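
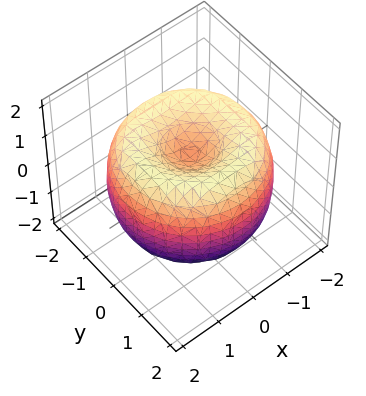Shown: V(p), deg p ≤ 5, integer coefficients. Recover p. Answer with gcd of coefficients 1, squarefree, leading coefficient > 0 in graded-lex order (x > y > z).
(a) Degree: a generic line meets the surface in up to 4 points, so deg p = 4.
(b) Symmetries: every cross-section ⟂ z is a circle, so x, y appear only via x² + y².
(c) Checking where it meets the axes: a circular section at z = 1 has radius between 0 and 1.
(d) These observations pin down the coefficients.

x^4 + 2*x^2*y^2 + y^4 - 3*x^2 - 3*y^2 + 2*z^2 - 1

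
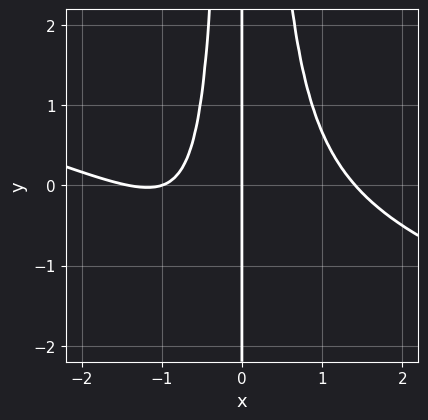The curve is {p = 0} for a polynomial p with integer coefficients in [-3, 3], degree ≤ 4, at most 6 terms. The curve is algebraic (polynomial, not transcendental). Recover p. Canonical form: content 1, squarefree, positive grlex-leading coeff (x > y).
1. Degree: a generic line meets the curve in up to 4 points, so deg p = 4.
2. Checking where it meets the axes: the x-axis gridline crossings are at x ∈ {-1, 0}; every point of the y-axis in the box is on the curve.
3. Matching integer coefficients to the picture gives p.

x^4 + 3*x^3*y + x^3 - 2*x^2 - 2*x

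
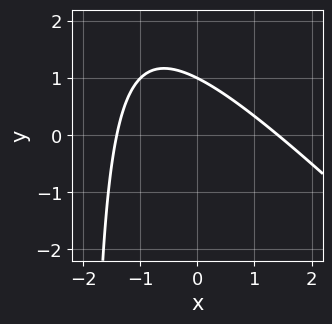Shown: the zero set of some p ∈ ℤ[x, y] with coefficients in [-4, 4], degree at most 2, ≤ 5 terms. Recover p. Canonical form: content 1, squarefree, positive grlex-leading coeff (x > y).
First, degree: no degree-1 curve has this shape, so deg p = 2.
Next, observable constraints: it meets the y-axis at y = 1 (among the integer gridlines).
Finally, solving for integer coefficients yields p as stated.

x^2 + x*y + 2*y - 2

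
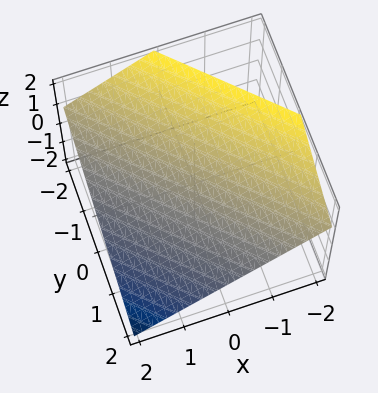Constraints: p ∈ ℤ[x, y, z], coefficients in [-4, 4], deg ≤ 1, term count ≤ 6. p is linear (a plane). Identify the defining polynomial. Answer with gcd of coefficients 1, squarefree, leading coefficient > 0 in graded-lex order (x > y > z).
2*x + 2*y + 3*z - 2

1. Degree: the surface is flat (a plane), so deg p = 1.
2. From the visible intercepts: it crosses the x-axis at the gridline x = 1; one y-axis crossing is at y = 1.
3. The integer polynomial consistent with all of this is the stated p.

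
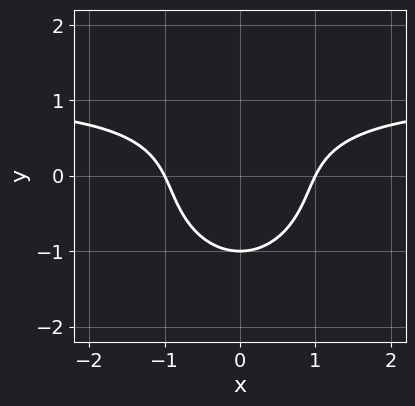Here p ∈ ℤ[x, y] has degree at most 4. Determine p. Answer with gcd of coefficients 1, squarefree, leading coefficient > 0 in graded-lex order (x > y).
x^2*y + y^3 - x^2 + 1

1. Degree: a generic line meets the curve in up to 3 points, so deg p = 3.
2. Symmetries: mirror symmetry x ↦ −x ⇒ only even powers of x.
3. From the visible intercepts: the x-axis gridline crossings are at x ∈ {-1, 1}; it crosses the y-axis at the gridline y = -1.
4. Fitting integer coefficients to these (and the overall shape) gives p.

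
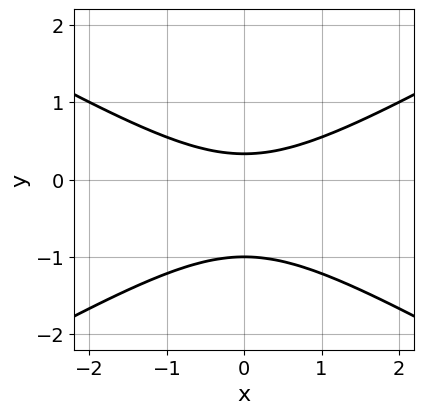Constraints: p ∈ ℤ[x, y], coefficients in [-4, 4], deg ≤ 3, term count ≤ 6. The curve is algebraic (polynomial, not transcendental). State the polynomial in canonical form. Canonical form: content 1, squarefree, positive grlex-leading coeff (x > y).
x^2 - 3*y^2 - 2*y + 1

(a) deg p = 2. The shape is more complex than any degree-1 curve.
(b) Symmetries: it's symmetric under x → −x, forcing even powers of x.
(c) Reading off the gridlines: it misses every integer gridline on the x-axis; it crosses the y-axis at the gridline y = -1.
(d) The integer polynomial consistent with all of this is the stated p.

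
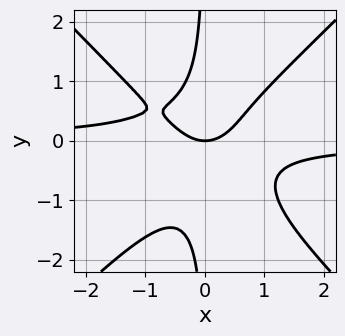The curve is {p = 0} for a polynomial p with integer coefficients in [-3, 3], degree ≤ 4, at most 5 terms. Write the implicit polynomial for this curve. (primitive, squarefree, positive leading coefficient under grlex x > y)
1. Degree: no degree-3 curve has this shape, so deg p = 4.
2. Observable constraints: it crosses the y-axis at the gridline y = 0; it crosses the x-axis at the gridline x = 0.
3. Putting this together gives p.

2*x^3*y - 2*x*y^3 - x*y^2 + x^2 - y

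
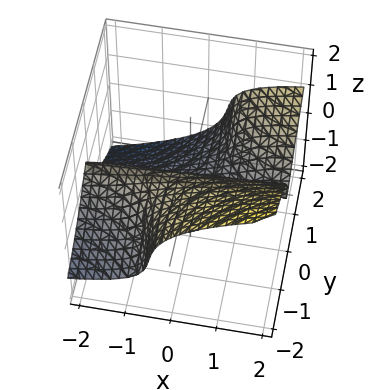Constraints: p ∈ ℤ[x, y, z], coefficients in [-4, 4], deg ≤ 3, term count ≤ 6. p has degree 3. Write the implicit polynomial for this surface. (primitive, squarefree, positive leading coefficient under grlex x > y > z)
x*y^2 - x*y*z - 2*z^3 - y

1. Degree: no degree-2 surface has this shape, so deg p = 3.
2. From the axis intercepts and sections: it crosses the y-axis at the gridline y = 0; it meets the z-axis at z = 0 (among the integer gridlines).
3. Together with the visible shape, these determine p as stated. Check: (-2, 0, 0) on the x-axis lies on the surface, and p(-2, 0, 0) = 0. ✓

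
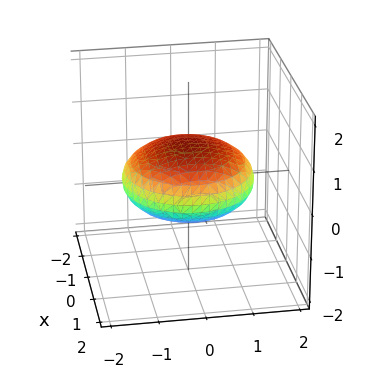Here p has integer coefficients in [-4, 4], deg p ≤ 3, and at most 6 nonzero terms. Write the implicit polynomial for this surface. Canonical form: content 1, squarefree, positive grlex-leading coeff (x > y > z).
x^2 + y^2 + 3*z^2 - 2

First, the degree is 2 — a closed, bounded, convex surface; a quadric.
Then, symmetries: mirror symmetry z ↦ −z ⇒ only even powers of z; the surface is invariant under rotation about z: p = q(x² + y², z).
Then, observable constraints: a circular section at z = 0 has radius between 1 and 2.
Finally, solving for integer coefficients yields p as stated.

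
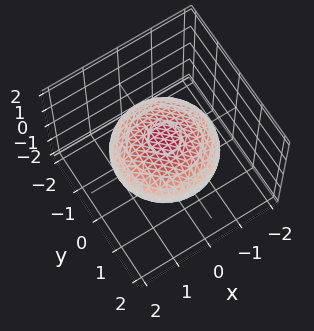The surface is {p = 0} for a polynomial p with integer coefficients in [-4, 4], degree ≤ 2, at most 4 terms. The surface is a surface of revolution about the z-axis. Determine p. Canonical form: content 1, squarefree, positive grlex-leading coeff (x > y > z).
deg p = 2.
By symmetry, the z-axis is an axis of rotation, so x and y enter only as x² + y².
Checking where it meets the axes: a circular section at z = 0 has radius between 1 and 2.
Assembling these constraints gives the stated polynomial.

x^2 + y^2 + 3*z^2 - 2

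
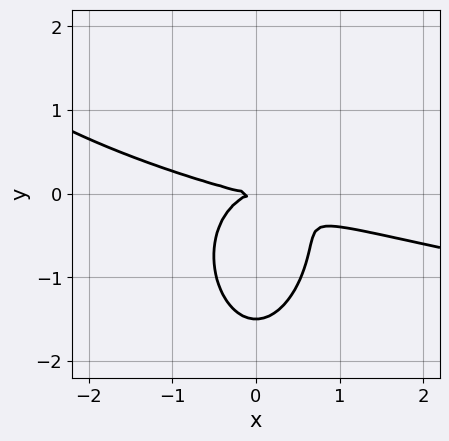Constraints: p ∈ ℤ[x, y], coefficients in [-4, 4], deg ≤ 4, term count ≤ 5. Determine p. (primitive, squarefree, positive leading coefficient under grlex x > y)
First, the degree is 4 — a generic line meets the curve in up to 4 points.
Next, reading off the gridlines: one y-axis crossing is at y = 0; it crosses the x-axis at the gridline x = 0.
Finally, solving for integer coefficients yields p as stated.

x^2*y^2 - x^3 - 3*x^2*y - 2*y^3 - 3*y^2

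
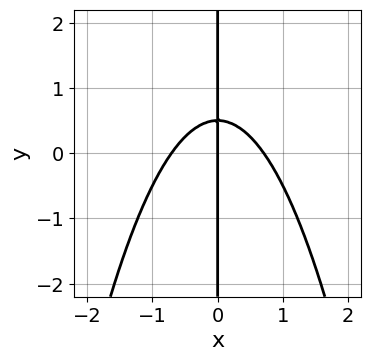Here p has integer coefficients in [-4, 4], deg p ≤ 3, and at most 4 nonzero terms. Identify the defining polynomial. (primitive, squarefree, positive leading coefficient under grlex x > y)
2*x^3 + 2*x*y - x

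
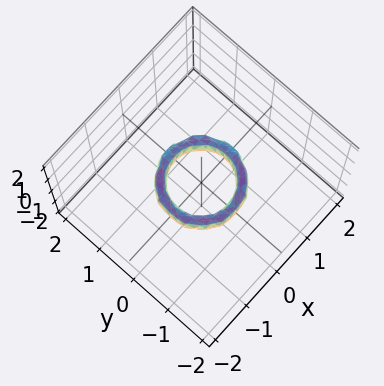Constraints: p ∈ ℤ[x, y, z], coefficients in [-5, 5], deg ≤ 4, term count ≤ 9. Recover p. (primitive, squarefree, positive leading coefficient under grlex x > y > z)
2*x^4 + 4*x^2*y^2 + 2*y^4 - 3*x^2 - 3*y^2 + z^2 + 1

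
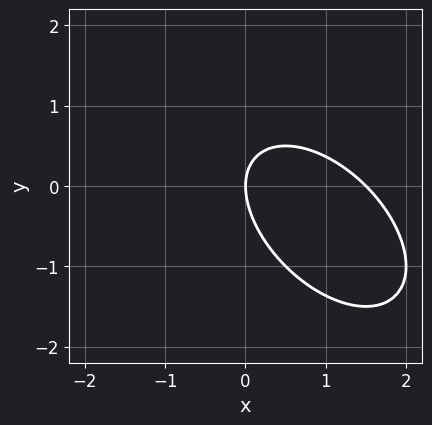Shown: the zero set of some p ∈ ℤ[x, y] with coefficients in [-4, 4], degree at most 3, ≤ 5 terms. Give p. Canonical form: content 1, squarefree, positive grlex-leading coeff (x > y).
2*x^2 + 2*x*y + 2*y^2 - 3*x

1. deg p = 2. No degree-1 curve has this shape.
2. Checking where it meets the axes: one y-axis crossing is at y = 0; it meets the x-axis at x = 0 (among the integer gridlines).
3. Together with the visible shape, these determine p as stated.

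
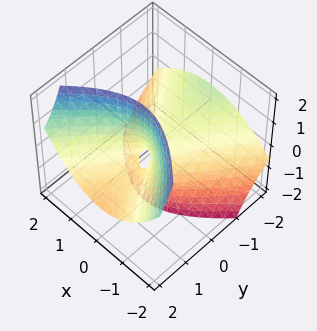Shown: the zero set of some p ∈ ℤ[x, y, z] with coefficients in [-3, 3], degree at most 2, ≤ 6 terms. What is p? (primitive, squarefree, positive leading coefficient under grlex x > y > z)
(a) The degree is 2 — the shape is more complex than any degree-1 surface.
(b) From the axis intercepts and sections: it meets the z-axis at z = 0 (among the integer gridlines); it meets the x-axis at x = 0 (among the integer gridlines); one y-axis crossing is at y = 0.
(c) Assembling these constraints gives the stated polynomial.

2*x^2 - y^2 - 3*y*z + z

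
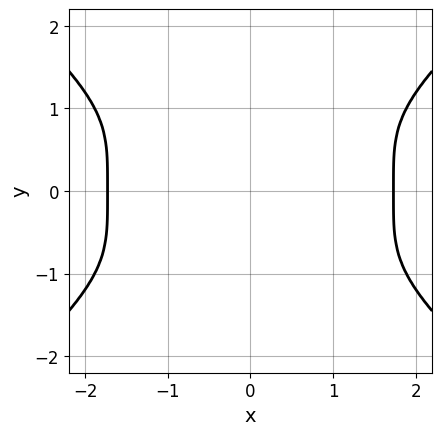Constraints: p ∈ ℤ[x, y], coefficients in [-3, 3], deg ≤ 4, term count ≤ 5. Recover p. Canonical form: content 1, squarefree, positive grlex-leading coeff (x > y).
x^4 - 2*y^4 - 3*x^2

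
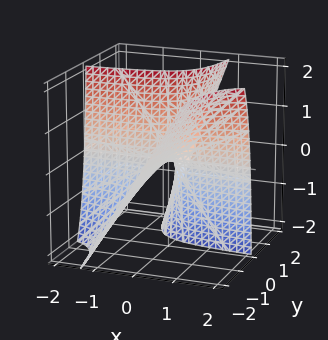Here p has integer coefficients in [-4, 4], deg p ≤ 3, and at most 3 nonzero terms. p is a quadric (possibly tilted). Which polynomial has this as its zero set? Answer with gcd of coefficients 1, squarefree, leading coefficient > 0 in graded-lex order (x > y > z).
4*x*y - 2*y*z + z

First, deg p = 2. A generic line meets the surface in up to 2 points.
Next, from the visible intercepts: the visible x-axis segment lies entirely on the surface; the visible y-axis segment lies entirely on the surface; it crosses the z-axis at the gridline z = 0.
Finally, these observations pin down the coefficients.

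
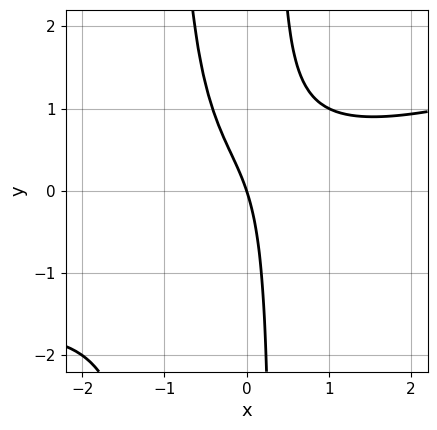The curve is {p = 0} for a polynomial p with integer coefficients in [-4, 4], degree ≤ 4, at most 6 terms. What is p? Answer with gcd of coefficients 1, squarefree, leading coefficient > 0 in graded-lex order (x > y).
(a) deg p = 3.
(b) Checking where it meets the axes: one x-axis crossing is at x = 0; one y-axis crossing is at y = 0.
(c) These observations pin down the coefficients.

x^3 - 3*x^2*y - 2*x*y + 3*x + y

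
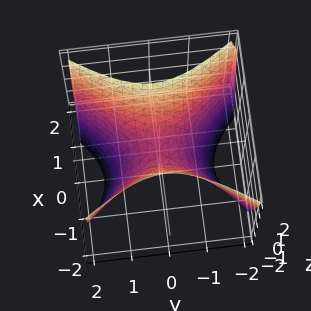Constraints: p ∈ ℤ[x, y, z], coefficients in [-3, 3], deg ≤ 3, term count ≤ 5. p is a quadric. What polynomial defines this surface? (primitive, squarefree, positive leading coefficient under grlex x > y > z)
3*x^2 - 2*y^2 - 2*z

(a) The degree is 2 — a saddle surface; a quadric.
(b) Symmetries: the x ↦ −x reflection is a symmetry, so x appears only in even powers; it's symmetric under y → −y, forcing even powers of y.
(c) Checking where it meets the axes: one z-axis crossing is at z = 0; one y-axis crossing is at y = 0.
(d) Together with the visible shape, these determine p as stated.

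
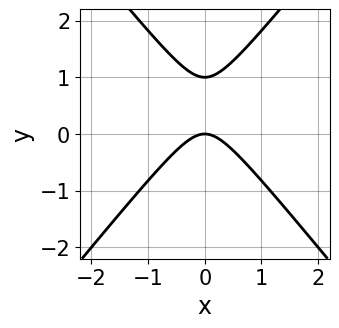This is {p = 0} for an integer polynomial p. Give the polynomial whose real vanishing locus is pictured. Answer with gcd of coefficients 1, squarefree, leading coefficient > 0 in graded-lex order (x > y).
The degree is 2 — the shape is more complex than any degree-1 curve.
Symmetries: the x ↦ −x reflection is a symmetry, so x appears only in even powers.
From the axis intercepts and sections: it meets the x-axis at x = 0 (among the integer gridlines); the y-axis gridline crossings are at y ∈ {0, 1}.
Solving for integer coefficients yields p as stated.

3*x^2 - 2*y^2 + 2*y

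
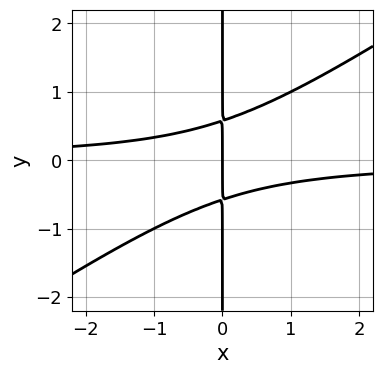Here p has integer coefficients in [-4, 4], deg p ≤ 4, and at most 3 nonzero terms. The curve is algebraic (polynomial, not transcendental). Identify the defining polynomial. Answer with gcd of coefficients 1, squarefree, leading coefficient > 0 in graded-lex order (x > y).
First, the degree is 3 — a generic line meets the curve in up to 3 points.
Then, observable constraints: the visible y-axis segment lies entirely on the curve; one x-axis crossing is at x = 0.
Finally, fitting integer coefficients to these (and the overall shape) gives p.

2*x^2*y - 3*x*y^2 + x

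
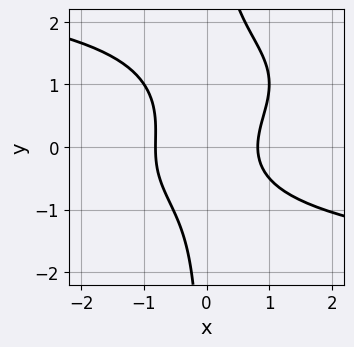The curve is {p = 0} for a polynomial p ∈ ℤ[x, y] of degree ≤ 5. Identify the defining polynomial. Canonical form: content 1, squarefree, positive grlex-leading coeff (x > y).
First, deg p = 4. A generic line meets the curve in up to 4 points.
Next, observable constraints: no y-intercept at any integer in the box.
Finally, together with the visible shape, these determine p as stated.

2*x*y^3 - 2*x*y^2 + 3*x^2 - y^2 - 2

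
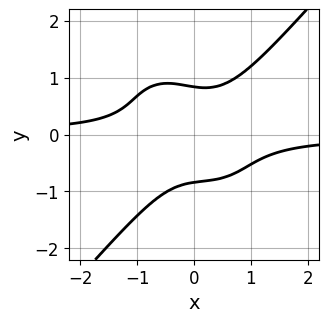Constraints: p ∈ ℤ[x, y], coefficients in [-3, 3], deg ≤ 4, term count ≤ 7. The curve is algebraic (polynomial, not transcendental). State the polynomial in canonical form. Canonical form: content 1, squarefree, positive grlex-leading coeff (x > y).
1. The degree is 4 — no degree-3 curve has this shape.
2. Reading off the gridlines: it misses every integer gridline on the x-axis.
3. Fitting integer coefficients to these (and the overall shape) gives p.

3*x^3*y - 2*y^4 - x*y^2 + x^2 + 1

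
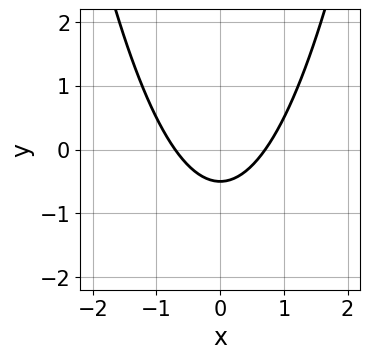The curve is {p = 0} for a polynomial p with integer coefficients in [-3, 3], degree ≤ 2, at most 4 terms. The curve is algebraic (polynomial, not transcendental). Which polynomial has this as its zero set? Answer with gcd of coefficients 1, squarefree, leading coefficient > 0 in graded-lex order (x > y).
2*x^2 - 2*y - 1

deg p = 2. No degree-1 curve has this shape.
Symmetries: the x ↦ −x reflection is a symmetry, so x appears only in even powers.
The integer polynomial consistent with all of this is the stated p.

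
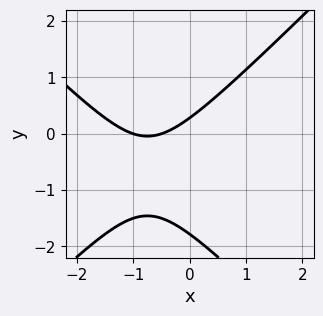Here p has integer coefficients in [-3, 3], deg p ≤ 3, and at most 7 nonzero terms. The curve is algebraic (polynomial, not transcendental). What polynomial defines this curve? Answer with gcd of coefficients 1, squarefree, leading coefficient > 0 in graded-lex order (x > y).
2*x^2 - 2*y^2 + 3*x - 3*y + 1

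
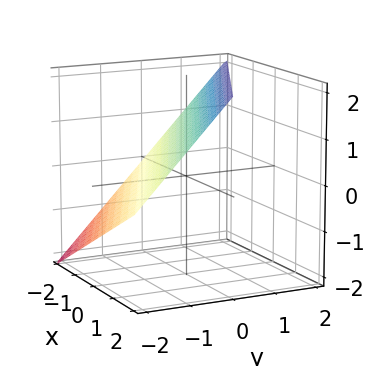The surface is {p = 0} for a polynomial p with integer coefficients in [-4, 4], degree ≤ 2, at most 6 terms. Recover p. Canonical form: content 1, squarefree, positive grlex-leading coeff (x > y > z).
The degree is 1 — the surface is flat (a plane).
Observable constraints: it crosses the z-axis at the gridline z = 1; it crosses the x-axis at the gridline x = -2.
Putting this together gives p. Check: (0, -1, 0) on the y-axis lies on the surface, and p(0, -1, 0) = 0. ✓

x + 2*y - 2*z + 2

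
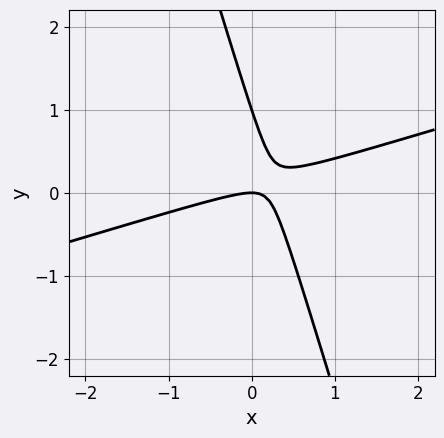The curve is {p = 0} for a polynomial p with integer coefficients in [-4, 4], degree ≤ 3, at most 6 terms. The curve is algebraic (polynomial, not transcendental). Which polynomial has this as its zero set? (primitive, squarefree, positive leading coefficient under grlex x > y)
Degree: a generic line meets the curve in up to 2 points, so deg p = 2.
Observable constraints: among the integer gridlines, it crosses the y-axis at y ∈ {0, 1}; it crosses the x-axis at the gridline x = 0.
These observations pin down the coefficients.

x^2 - 3*x*y - y^2 + y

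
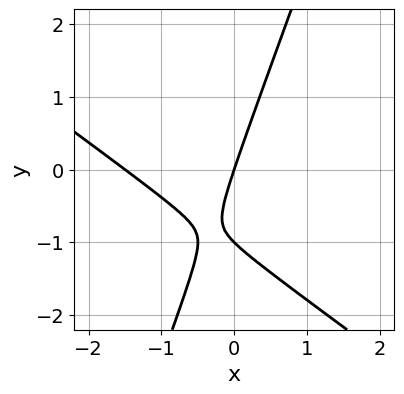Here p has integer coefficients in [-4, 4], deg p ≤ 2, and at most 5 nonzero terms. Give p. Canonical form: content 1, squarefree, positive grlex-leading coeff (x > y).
2*x^2 + 2*x*y - y^2 + 3*x - y

(a) The degree is 2 — no degree-1 curve has this shape.
(b) From the visible intercepts: one x-axis crossing is at x = 0; among the integer gridlines, it crosses the y-axis at y ∈ {-1, 0}.
(c) The integer polynomial consistent with all of this is the stated p.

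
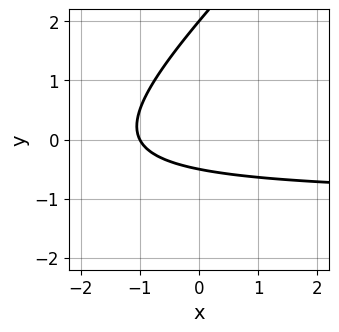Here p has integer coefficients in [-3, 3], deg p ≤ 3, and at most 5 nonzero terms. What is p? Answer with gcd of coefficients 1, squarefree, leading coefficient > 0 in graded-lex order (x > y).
2*x*y - 2*y^2 + 2*x + 3*y + 2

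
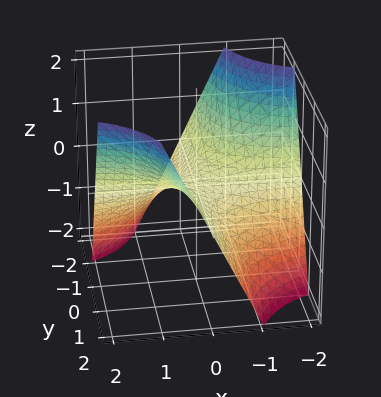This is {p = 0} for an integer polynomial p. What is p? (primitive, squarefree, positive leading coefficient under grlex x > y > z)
x*y - z

1. deg p = 2. A saddle surface; a quadric.
2. From the visible intercepts: the visible y-axis segment lies entirely on the surface; every point of the x-axis in the box is on the surface; it crosses the z-axis at the gridline z = 0.
3. Solving for integer coefficients yields p as stated.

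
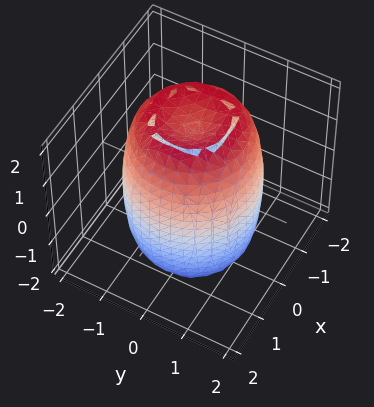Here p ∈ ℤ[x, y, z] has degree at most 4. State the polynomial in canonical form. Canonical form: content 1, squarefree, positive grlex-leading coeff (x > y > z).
1. deg p = 4. The shape is more complex than any degree-3 surface.
2. Symmetries: the surface is invariant under rotation about z: p = q(x² + y², z).
3. Observable constraints: a circular section at z = 2 has radius between 0 and 1.
4. Solving for integer coefficients yields p as stated.

2*x^4 + 4*x^2*y^2 + 2*y^4 - 3*x^2 - 3*y^2 + z^2 - 3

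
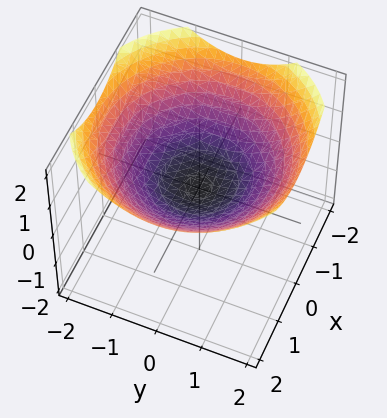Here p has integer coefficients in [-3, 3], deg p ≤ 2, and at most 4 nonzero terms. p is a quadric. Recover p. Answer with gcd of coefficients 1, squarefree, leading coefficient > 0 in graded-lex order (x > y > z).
First, degree: a paraboloid; a quadric, so deg p = 2.
Then, symmetries: rotational symmetry about the z-axis ⇒ p depends on x, y only through x² + y².
Next, from the axis intercepts and sections: one y-axis crossing is at y = 0; it meets the x-axis at x = 0 (among the integer gridlines); it crosses the z-axis at the gridline z = 0; a circular section at z = 1 has radius between 1 and 2.
Finally, fitting integer coefficients to these (and the overall shape) gives p.

x^2 + y^2 - 3*z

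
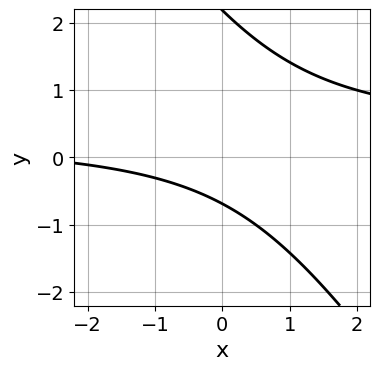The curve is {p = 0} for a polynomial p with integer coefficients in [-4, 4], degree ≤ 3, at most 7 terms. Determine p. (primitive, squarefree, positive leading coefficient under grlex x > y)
3*x*y + 2*y^2 - x - 3*y - 3

First, degree: no degree-1 curve has this shape, so deg p = 2.
Next, from the visible intercepts: it misses every integer gridline on the x-axis.
Finally, assembling these constraints gives the stated polynomial.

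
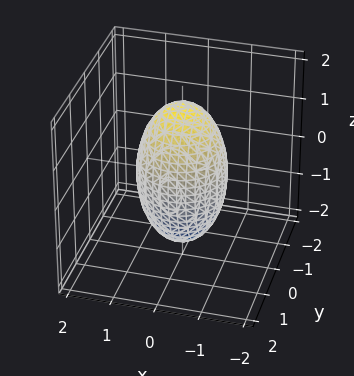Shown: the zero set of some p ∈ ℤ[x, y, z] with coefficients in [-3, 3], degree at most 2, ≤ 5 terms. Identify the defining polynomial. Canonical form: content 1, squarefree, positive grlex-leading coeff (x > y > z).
(a) Degree: bounded and convex; a quadric, so deg p = 2.
(b) Symmetries: rotational symmetry about the z-axis ⇒ p depends on x, y only through x² + y²; the z ↦ −z reflection is a symmetry, so z appears only in even powers.
(c) Reading off the gridlines: the x-axis gridline crossings are at x ∈ {-1, 1}; a circular section at z = 1 has radius between 0 and 1.
(d) These observations pin down the coefficients. Check: (0, 1, 0) on the y-axis lies on the surface, and p(0, 1, 0) = 0. ✓

3*x^2 + 3*y^2 + z^2 - 3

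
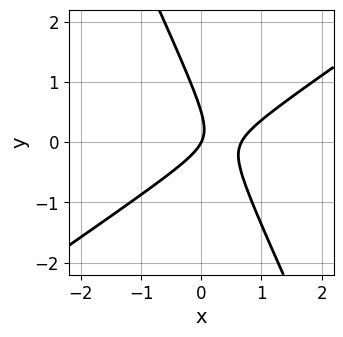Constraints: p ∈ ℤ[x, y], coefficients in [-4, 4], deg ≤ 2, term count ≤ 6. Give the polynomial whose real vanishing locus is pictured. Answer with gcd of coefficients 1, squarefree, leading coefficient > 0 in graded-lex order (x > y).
The degree is 2 — the shape is more complex than any degree-1 curve.
Against the integer gridlines: it crosses the y-axis at the gridline y = 0; it crosses the x-axis at the gridline x = 0.
Together with the visible shape, these determine p as stated.

3*x^2 - 3*x*y - 2*y^2 - 2*x + y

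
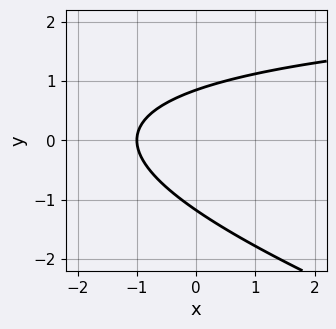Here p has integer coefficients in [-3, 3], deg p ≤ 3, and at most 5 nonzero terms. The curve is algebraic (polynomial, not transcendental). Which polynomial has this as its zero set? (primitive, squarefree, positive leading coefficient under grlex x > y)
x*y + 3*y^2 - 3*x + y - 3

deg p = 2.
From the visible intercepts: it crosses the x-axis at the gridline x = -1.
Matching integer coefficients to the picture gives p.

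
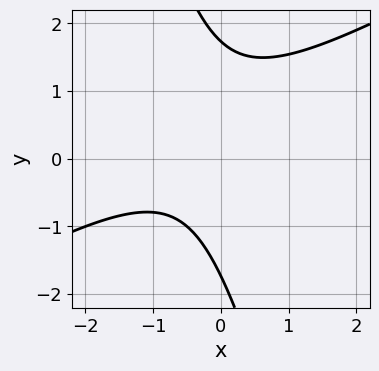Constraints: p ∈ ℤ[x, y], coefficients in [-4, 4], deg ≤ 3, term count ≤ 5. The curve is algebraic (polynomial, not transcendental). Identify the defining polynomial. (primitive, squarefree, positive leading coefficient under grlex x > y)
2*x^2 - 3*x*y - y^2 + 2*x + 3

Degree: the shape is more complex than any degree-1 curve, so deg p = 2.
Reading off the gridlines: it misses every integer gridline on the x-axis.
These observations pin down the coefficients.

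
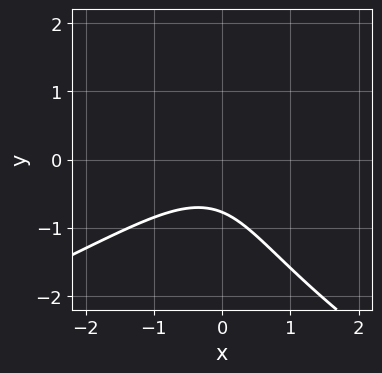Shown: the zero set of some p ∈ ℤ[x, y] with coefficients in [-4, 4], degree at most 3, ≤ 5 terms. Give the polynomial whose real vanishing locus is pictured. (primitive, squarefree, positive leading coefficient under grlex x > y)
1. The degree is 3 — the shape is more complex than any degree-2 curve.
2. From the axis intercepts and sections: no x-intercept at any integer in the box.
3. These observations pin down the coefficients.

y^3 + 2*x^2 - 2*x*y + 2*y + 2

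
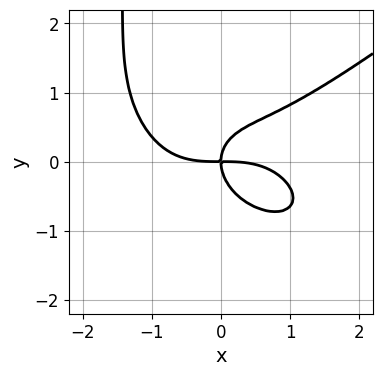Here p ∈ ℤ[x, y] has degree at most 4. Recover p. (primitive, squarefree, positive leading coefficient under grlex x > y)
x^4 - 2*x*y^3 - x*y^2 - 3*y^3 + 3*x*y

1. deg p = 4. A generic line meets the curve in up to 4 points.
2. From the visible intercepts: one x-axis crossing is at x = 0; it meets the y-axis at y = 0 (among the integer gridlines).
3. Putting this together gives p.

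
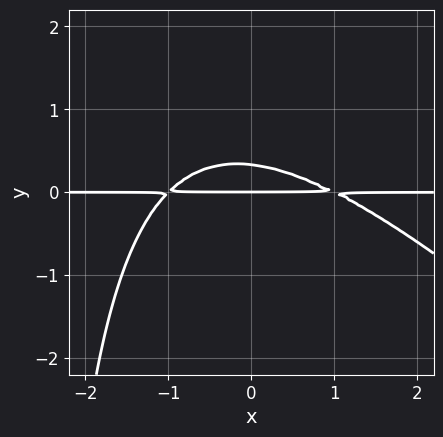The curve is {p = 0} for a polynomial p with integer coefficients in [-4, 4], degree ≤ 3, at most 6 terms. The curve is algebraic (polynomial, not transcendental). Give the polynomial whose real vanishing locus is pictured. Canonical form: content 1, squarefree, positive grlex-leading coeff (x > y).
(a) The degree is 3 — a generic line meets the curve in up to 3 points.
(b) Reading off the gridlines: the visible x-axis segment lies entirely on the curve; it meets the y-axis at y = 0 (among the integer gridlines).
(c) The integer polynomial consistent with all of this is the stated p.

x^2*y + x*y^2 + 3*y^2 - y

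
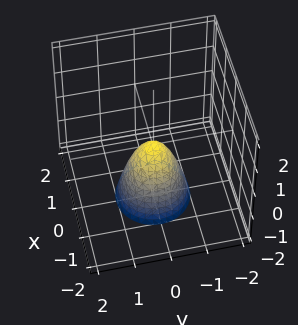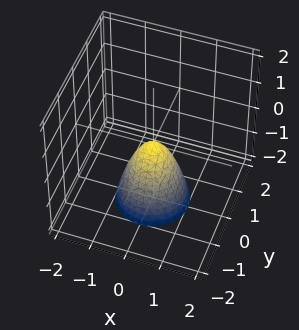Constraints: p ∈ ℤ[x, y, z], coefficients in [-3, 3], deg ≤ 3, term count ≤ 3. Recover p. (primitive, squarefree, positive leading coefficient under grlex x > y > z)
First, the degree is 2 — a paraboloid; a quadric.
Then, symmetries: rotational symmetry about the z-axis ⇒ p depends on x, y only through x² + y².
Next, from the axis intercepts and sections: it crosses the z-axis at the gridline z = 0; it crosses the x-axis at the gridline x = 0; a circular section at z = -2 has radius exactly 1; it crosses the y-axis at the gridline y = 0.
Finally, solving for integer coefficients yields p as stated.

2*x^2 + 2*y^2 + z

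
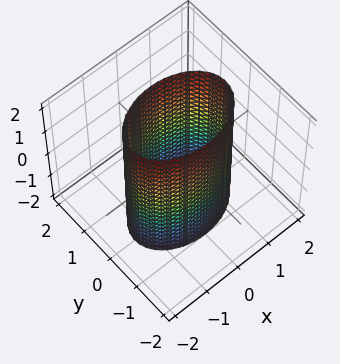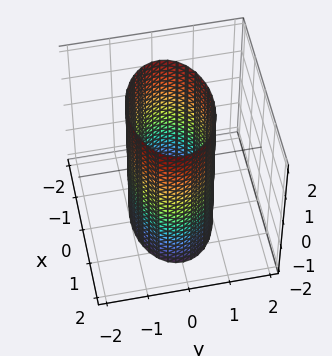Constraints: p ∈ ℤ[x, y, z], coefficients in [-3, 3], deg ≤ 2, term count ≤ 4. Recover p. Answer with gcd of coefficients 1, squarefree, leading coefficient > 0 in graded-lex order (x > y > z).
x^2 + 2*y^2 - 2

1. deg p = 2. Constant cross-section along one axis; a quadric.
2. Symmetries: mirror symmetry z ↦ −z ⇒ only even powers of z; the x ↦ −x reflection is a symmetry, so x appears only in even powers; mirror symmetry y ↦ −y ⇒ only even powers of y.
3. From the axis intercepts and sections: it misses every integer gridline on the z-axis; the y-axis gridline crossings are at y ∈ {-1, 1}.
4. The integer polynomial consistent with all of this is the stated p.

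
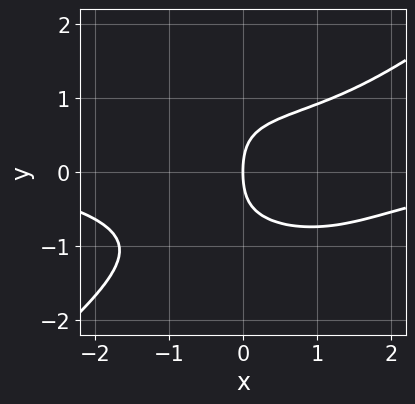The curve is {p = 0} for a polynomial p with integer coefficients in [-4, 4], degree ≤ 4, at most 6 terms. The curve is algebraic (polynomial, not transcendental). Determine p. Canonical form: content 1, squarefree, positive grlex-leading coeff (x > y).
x^3*y - 2*y^4 - 2*x*y^2 - y^2 + 3*x

First, the degree is 4 — the shape is more complex than any degree-3 curve.
Then, from the axis intercepts and sections: it meets the y-axis at y = 0 (among the integer gridlines); one x-axis crossing is at x = 0.
Finally, fitting integer coefficients to these (and the overall shape) gives p.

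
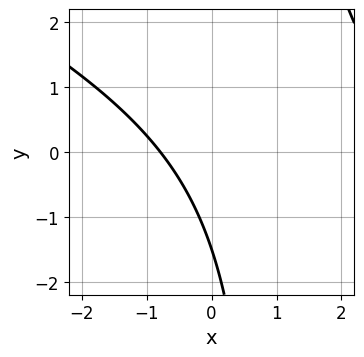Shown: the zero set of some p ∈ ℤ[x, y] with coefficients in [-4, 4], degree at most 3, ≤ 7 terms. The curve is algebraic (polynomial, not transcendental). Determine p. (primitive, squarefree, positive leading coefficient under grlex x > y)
x^2 + 2*x*y - 3*x - 2*y - 3

(a) deg p = 2.
(b) Matching integer coefficients to the picture gives p.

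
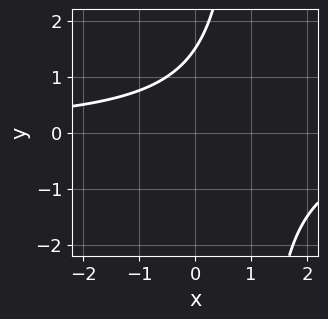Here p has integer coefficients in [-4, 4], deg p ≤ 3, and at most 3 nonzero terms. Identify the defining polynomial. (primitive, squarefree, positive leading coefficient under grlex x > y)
Degree: no degree-1 curve has this shape, so deg p = 2.
Against the integer gridlines: it misses every integer gridline on the x-axis.
Assembling these constraints gives the stated polynomial.

2*x*y - 2*y + 3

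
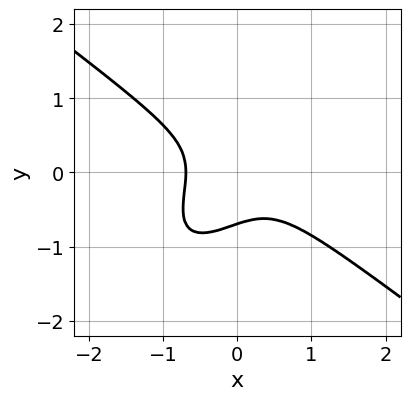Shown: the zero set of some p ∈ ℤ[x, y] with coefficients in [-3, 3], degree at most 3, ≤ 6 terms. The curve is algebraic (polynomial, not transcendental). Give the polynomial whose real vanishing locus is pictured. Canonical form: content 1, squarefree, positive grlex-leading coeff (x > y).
1. Degree: no degree-2 curve has this shape, so deg p = 3.
2. The integer polynomial consistent with all of this is the stated p.

3*x^3 - 3*x*y^2 + 3*y^3 + 1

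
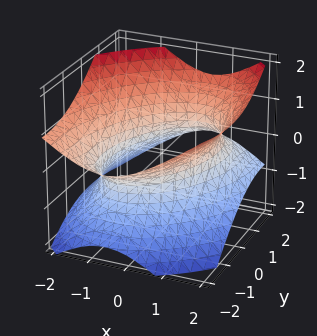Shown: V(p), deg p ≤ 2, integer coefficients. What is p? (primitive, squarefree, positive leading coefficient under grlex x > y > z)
2*x^2 - x*y + y^2 + 2*y*z - 3*z^2 - 3

First, deg p = 2.
Then, reading off the gridlines: the surface avoids every integer z-axis point in the box.
Finally, solving for integer coefficients yields p as stated.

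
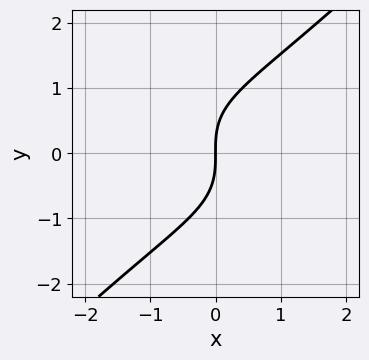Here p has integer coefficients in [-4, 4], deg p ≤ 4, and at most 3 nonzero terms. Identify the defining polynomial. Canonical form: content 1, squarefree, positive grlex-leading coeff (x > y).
x^2*y - y^3 + 2*x

1. Degree: no degree-2 curve has this shape, so deg p = 3.
2. From the visible intercepts: it crosses the x-axis at the gridline x = 0; it crosses the y-axis at the gridline y = 0.
3. These observations pin down the coefficients.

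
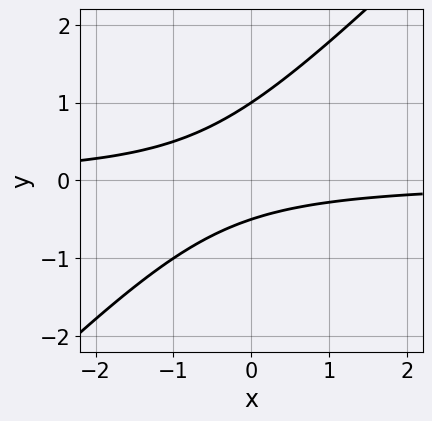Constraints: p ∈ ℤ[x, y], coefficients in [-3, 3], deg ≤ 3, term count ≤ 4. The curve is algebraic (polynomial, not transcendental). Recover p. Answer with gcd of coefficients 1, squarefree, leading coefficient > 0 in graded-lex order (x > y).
2*x*y - 2*y^2 + y + 1

deg p = 2. The shape is more complex than any degree-1 curve.
From the axis intercepts and sections: one y-axis crossing is at y = 1; it misses every integer gridline on the x-axis.
These observations pin down the coefficients.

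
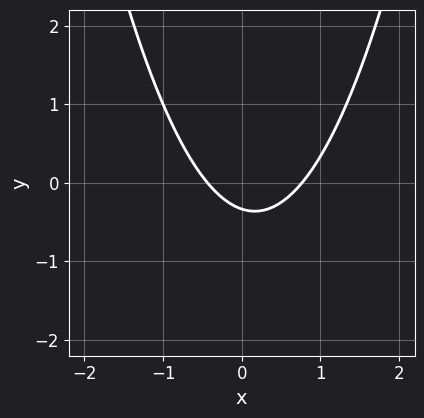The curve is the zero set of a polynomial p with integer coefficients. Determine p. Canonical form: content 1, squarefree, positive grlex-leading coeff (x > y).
deg p = 2. A generic line meets the curve in up to 2 points.
Solving for integer coefficients yields p as stated.

3*x^2 - x - 3*y - 1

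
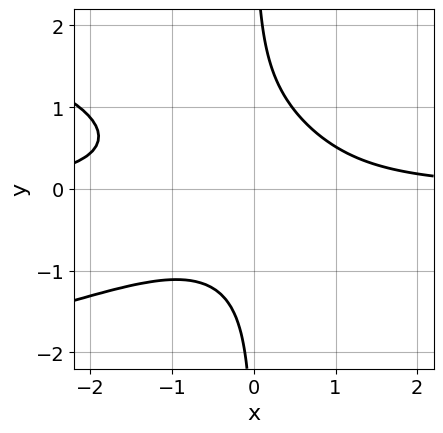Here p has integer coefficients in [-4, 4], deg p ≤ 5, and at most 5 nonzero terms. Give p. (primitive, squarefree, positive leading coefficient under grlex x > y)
3*x*y^3 + 3*x^2*y + 2*x*y - 3

Degree: the shape is more complex than any degree-3 curve, so deg p = 4.
Observable constraints: the curve avoids every integer x-axis point in the box; no y-intercept at any integer in the box.
These observations pin down the coefficients.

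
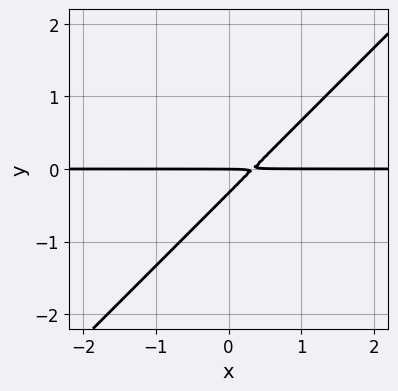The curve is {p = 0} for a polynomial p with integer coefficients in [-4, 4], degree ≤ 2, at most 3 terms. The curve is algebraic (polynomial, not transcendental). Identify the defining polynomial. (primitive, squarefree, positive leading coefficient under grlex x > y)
3*x*y - 3*y^2 - y

First, deg p = 2. The shape is more complex than any degree-1 curve.
Then, from the axis intercepts and sections: it crosses the y-axis at the gridline y = 0; every point of the x-axis in the box is on the curve.
Finally, together with the visible shape, these determine p as stated.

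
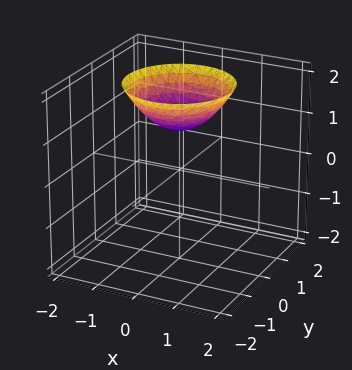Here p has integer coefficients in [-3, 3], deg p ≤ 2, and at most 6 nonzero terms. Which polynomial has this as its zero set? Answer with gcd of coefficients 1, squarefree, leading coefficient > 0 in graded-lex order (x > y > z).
2*x^2 + 2*y^2 - 3*z + 3

First, deg p = 2.
Then, symmetries: the surface is invariant under rotation about z: p = q(x² + y², z).
Next, from the axis intercepts and sections: no y-intercept at any integer in the box; it crosses the z-axis at the gridline z = 1; a circular section at z = 2 has radius between 1 and 2.
Finally, matching integer coefficients to the picture gives p.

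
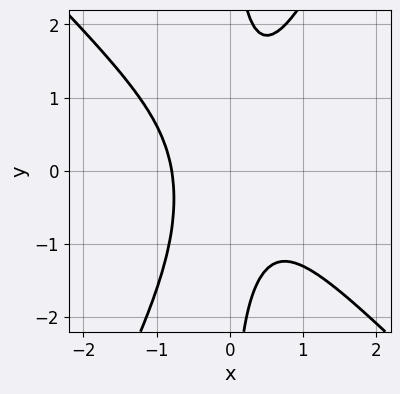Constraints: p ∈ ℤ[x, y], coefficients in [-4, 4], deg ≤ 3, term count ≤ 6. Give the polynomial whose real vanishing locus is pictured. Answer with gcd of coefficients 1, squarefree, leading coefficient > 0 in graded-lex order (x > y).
1. The degree is 3 — the shape is more complex than any degree-2 curve.
2. Checking where it meets the axes: no y-intercept at any integer in the box.
3. The integer polynomial consistent with all of this is the stated p.

2*x^3 + x^2*y - x*y^2 + 1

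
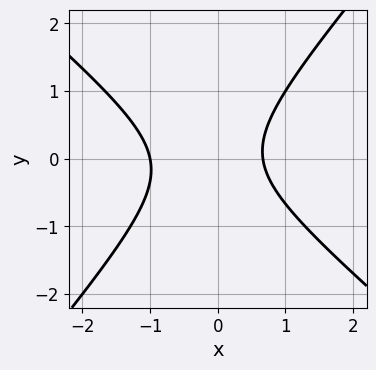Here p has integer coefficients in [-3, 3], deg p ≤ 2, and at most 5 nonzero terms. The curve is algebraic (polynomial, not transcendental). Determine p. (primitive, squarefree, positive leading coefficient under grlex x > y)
3*x^2 + x*y - 3*y^2 + x - 2

(a) Degree: a generic line meets the curve in up to 2 points, so deg p = 2.
(b) From the axis intercepts and sections: one x-axis crossing is at x = -1; no y-intercept at any integer in the box.
(c) The integer polynomial consistent with all of this is the stated p.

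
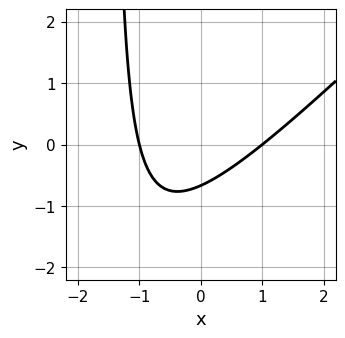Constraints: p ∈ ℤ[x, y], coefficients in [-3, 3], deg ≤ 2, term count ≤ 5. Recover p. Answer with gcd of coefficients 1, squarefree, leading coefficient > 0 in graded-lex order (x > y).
2*x^2 - 2*x*y - 3*y - 2

(a) deg p = 2. No degree-1 curve has this shape.
(b) Against the integer gridlines: among the integer gridlines, it crosses the x-axis at x ∈ {-1, 1}.
(c) Putting this together gives p.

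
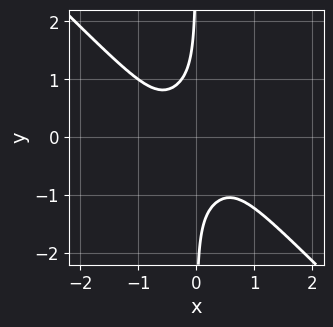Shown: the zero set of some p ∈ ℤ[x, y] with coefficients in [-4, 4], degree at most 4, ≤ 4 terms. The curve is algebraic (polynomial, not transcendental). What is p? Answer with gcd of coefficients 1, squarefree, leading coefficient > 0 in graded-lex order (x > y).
1. Degree: a generic line meets the curve in up to 4 points, so deg p = 4.
2. Observable constraints: it misses every integer gridline on the y-axis; the curve avoids every integer x-axis point in the box.
3. Together with the visible shape, these determine p as stated.

3*x^4 + 3*x*y^3 + x*y^2 + 1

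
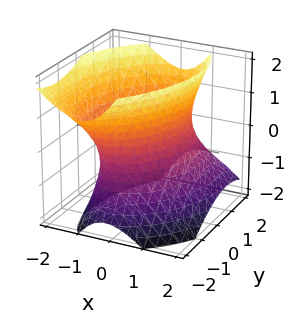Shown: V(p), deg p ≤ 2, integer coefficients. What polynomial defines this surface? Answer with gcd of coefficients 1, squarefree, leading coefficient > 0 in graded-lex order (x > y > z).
The degree is 2 — the shape is more complex than any degree-1 surface.
Reading off the gridlines: no z-intercept at any integer in the box; among the integer gridlines, it crosses the x-axis at x ∈ {-1, 1}.
Putting this together gives p.

2*x^2 - x*y + x*z + y^2 - z^2 - 2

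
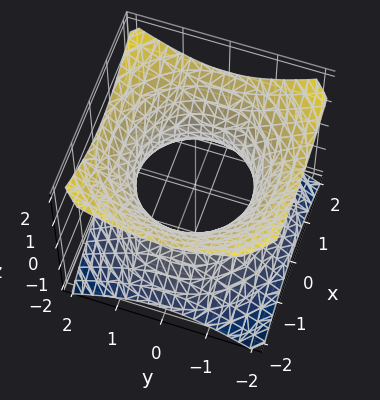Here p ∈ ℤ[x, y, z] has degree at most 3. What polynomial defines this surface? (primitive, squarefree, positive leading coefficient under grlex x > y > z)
2*x^2 + 2*y^2 - 3*z^2 - 3

1. deg p = 2.
2. By symmetry, the surface is invariant under rotation about z: p = q(x² + y², z).
3. From the visible intercepts: a circular section at z = 1 has radius between 1 and 2; the surface avoids every integer z-axis point in the box.
4. Assembling these constraints gives the stated polynomial.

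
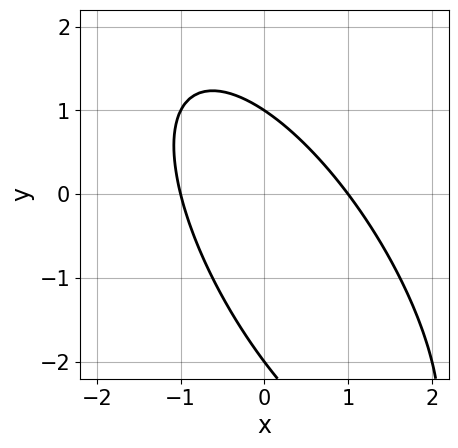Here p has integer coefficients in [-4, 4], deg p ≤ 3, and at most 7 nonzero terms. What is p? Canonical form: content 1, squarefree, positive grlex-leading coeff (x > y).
2*x^2 + 2*x*y + y^2 + y - 2

First, deg p = 2. No degree-1 curve has this shape.
Next, against the integer gridlines: the x-axis gridline crossings are at x ∈ {-1, 1}; among the integer gridlines, it crosses the y-axis at y ∈ {-2, 1}.
Finally, solving for integer coefficients yields p as stated.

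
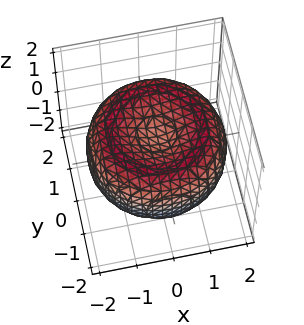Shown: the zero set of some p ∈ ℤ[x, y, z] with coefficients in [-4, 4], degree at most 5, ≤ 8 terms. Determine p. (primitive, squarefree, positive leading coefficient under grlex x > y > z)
x^4 + 2*x^2*y^2 + y^4 - 3*x^2 - 3*y^2 + 3*z^2 - 1

(a) deg p = 4.
(b) By symmetry, the z-axis is an axis of rotation, so x and y enter only as x² + y².
(c) Observable constraints: a circular section at z = 0 has radius between 1 and 2.
(d) These observations pin down the coefficients.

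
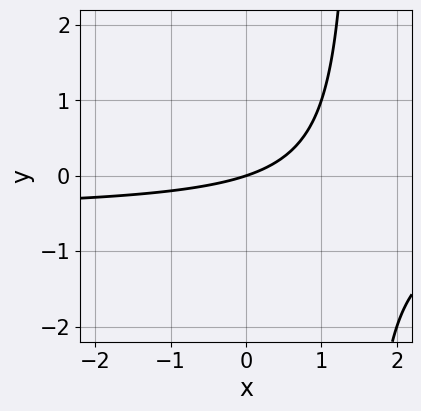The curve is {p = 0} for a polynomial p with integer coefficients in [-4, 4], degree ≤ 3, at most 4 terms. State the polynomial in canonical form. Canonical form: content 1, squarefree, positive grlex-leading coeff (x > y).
(a) The degree is 2 — a generic line meets the curve in up to 2 points.
(b) Observable constraints: one x-axis crossing is at x = 0; it crosses the y-axis at the gridline y = 0.
(c) Putting this together gives p.

2*x*y + x - 3*y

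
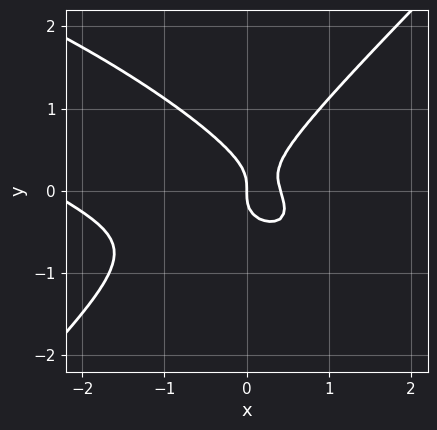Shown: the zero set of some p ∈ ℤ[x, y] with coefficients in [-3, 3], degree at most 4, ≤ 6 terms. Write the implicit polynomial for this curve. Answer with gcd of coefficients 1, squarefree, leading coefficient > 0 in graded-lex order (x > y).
1. Degree: no degree-2 curve has this shape, so deg p = 3.
2. Reading off the gridlines: it meets the y-axis at y = 0 (among the integer gridlines); it meets the x-axis at x = 0 (among the integer gridlines).
3. Assembling these constraints gives the stated polynomial.

x^3 + 2*x^2*y - 3*y^3 + 2*x^2 - x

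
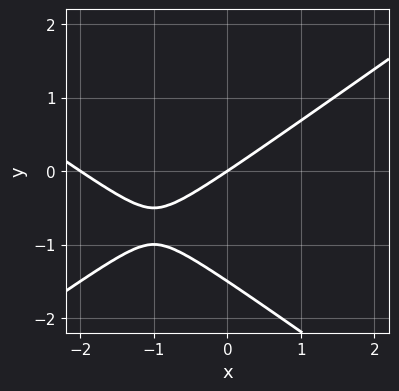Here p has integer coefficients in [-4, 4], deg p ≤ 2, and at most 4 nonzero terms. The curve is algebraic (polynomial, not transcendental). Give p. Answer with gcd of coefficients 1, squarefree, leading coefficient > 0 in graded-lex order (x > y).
x^2 - 2*y^2 + 2*x - 3*y

First, degree: no degree-1 curve has this shape, so deg p = 2.
Next, from the axis intercepts and sections: the x-axis gridline crossings are at x ∈ {-2, 0}; one y-axis crossing is at y = 0.
Finally, putting this together gives p.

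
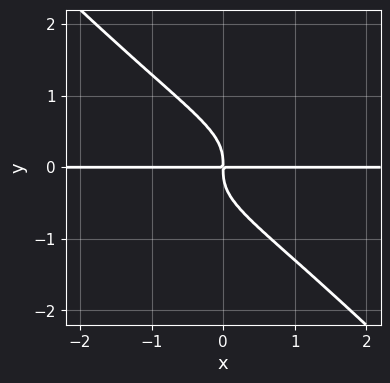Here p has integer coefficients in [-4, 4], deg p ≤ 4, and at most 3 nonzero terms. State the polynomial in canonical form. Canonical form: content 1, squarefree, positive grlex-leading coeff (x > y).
2*x*y^3 + 2*y^4 + x*y

First, deg p = 4. The shape is more complex than any degree-3 curve.
Then, from the visible intercepts: every point of the x-axis in the box is on the curve.
Finally, solving for integer coefficients yields p as stated.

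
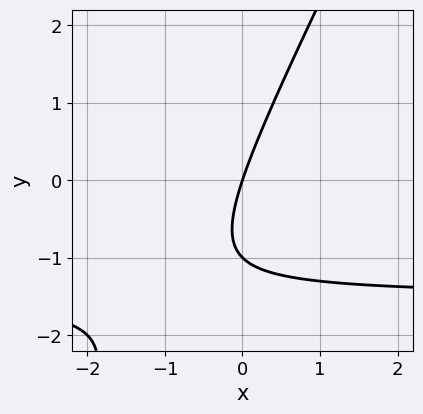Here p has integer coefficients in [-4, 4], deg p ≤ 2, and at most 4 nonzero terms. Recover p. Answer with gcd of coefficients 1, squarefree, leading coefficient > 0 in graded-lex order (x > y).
2*x*y - y^2 + 3*x - y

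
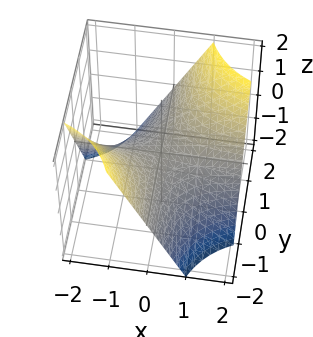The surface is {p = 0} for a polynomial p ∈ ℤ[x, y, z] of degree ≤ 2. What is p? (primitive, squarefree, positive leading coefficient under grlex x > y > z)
First, deg p = 2. A hyperbolic paraboloid; a quadric.
Then, checking where it meets the axes: the visible x-axis segment lies entirely on the surface; one z-axis crossing is at z = 0; every point of the y-axis in the box is on the surface.
Finally, these observations pin down the coefficients.

x*y - z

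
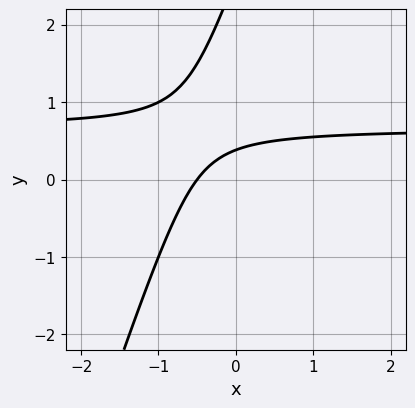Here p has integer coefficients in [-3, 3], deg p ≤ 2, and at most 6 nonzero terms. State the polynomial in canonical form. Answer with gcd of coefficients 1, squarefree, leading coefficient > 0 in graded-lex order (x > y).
(a) Degree: a generic line meets the curve in up to 2 points, so deg p = 2.
(b) Solving for integer coefficients yields p as stated.

3*x*y - y^2 - 2*x + 3*y - 1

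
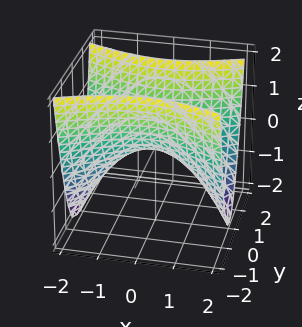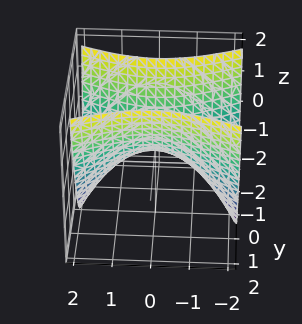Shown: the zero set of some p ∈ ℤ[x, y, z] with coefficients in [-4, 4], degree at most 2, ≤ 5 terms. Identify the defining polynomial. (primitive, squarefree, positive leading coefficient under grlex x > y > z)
First, the degree is 2 — a hyperbolic paraboloid; a quadric.
Then, symmetries: mirror symmetry x ↦ −x ⇒ only even powers of x; mirror symmetry y ↦ −y ⇒ only even powers of y.
Then, observable constraints: one y-axis crossing is at y = 0; it crosses the z-axis at the gridline z = 0.
Finally, the integer polynomial consistent with all of this is the stated p.

x^2 - 3*y^2 + 2*z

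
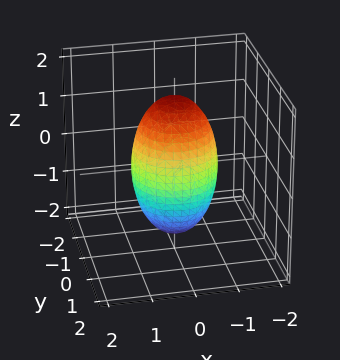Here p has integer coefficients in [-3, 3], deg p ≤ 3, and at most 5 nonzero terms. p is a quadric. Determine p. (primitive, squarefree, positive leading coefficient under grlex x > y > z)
3*x^2 + 3*y^2 + z^2 - 3

First, degree: a closed, bounded, convex surface; a quadric, so deg p = 2.
Next, symmetries: it's symmetric under z → −z, forcing even powers of z; the z-axis is an axis of rotation, so x and y enter only as x² + y².
Next, against the integer gridlines: among the integer gridlines, it crosses the x-axis at x ∈ {-1, 1}; among the integer gridlines, it crosses the y-axis at y ∈ {-1, 1}; a circular section at z = -1 has radius between 0 and 1.
Finally, matching integer coefficients to the picture gives p.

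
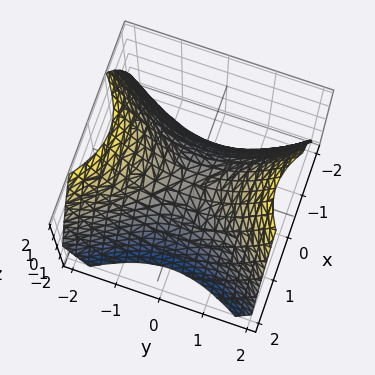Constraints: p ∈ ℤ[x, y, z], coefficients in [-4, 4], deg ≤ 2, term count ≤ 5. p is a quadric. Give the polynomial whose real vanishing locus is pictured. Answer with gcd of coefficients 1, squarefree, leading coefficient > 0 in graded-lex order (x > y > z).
1. The degree is 2 — a saddle surface; a quadric.
2. Symmetries: the y ↦ −y reflection is a symmetry, so y appears only in even powers; it's symmetric under x → −x, forcing even powers of x.
3. From the axis intercepts and sections: one y-axis crossing is at y = 0; it meets the z-axis at z = 0 (among the integer gridlines); one x-axis crossing is at x = 0.
4. Assembling these constraints gives the stated polynomial.

3*x^2 - 2*y^2 + 3*z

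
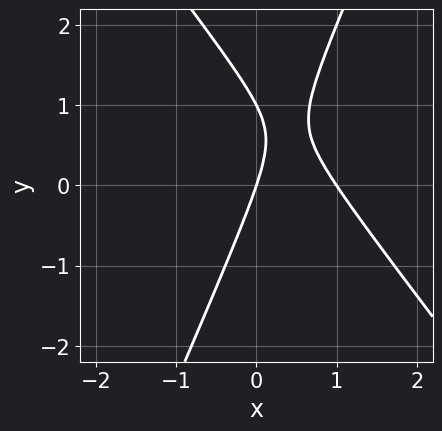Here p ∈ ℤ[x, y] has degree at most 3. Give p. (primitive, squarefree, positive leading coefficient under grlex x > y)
First, deg p = 2. A generic line meets the curve in up to 2 points.
Then, from the axis intercepts and sections: among the integer gridlines, it crosses the y-axis at y ∈ {0, 1}; the x-axis gridline crossings are at x ∈ {0, 1}.
Finally, assembling these constraints gives the stated polynomial.

3*x^2 + x*y - y^2 - 3*x + y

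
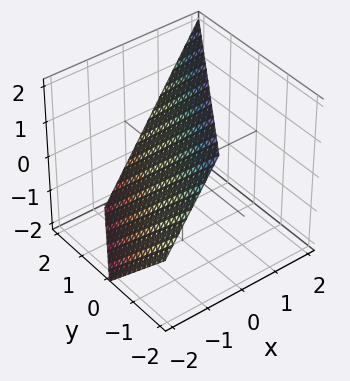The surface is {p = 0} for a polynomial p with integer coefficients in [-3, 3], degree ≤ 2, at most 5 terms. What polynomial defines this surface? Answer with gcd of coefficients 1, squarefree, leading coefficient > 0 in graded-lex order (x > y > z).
(a) deg p = 1.
(b) Reading off the gridlines: it meets the y-axis at y = 1 (among the integer gridlines); one z-axis crossing is at z = 1.
(c) The integer polynomial consistent with all of this is the stated p.

3*x - 2*y - 2*z + 2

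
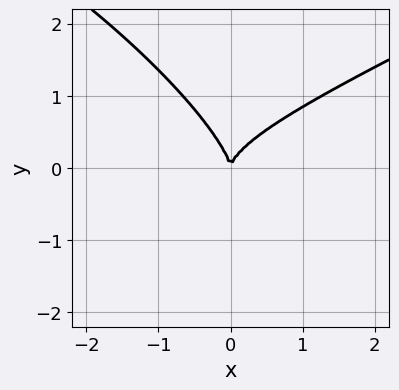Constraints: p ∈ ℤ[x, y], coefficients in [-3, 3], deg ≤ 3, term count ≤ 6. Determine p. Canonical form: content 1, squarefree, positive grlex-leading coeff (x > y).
x^3 - 3*x*y^2 - 3*y^3 + 3*x^2

First, deg p = 3. No degree-2 curve has this shape.
Next, from the visible intercepts: it meets the y-axis at y = 0 (among the integer gridlines); it crosses the x-axis at the gridline x = 0.
Finally, assembling these constraints gives the stated polynomial.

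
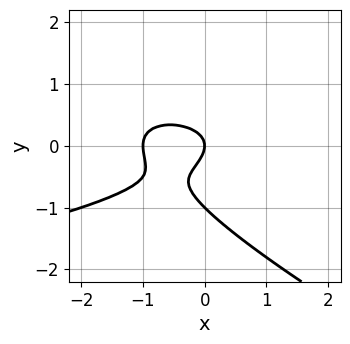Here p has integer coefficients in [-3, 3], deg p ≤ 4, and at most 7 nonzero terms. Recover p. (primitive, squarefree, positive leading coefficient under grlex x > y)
x*y^2 + 2*y^3 + x^2 + 2*y^2 + x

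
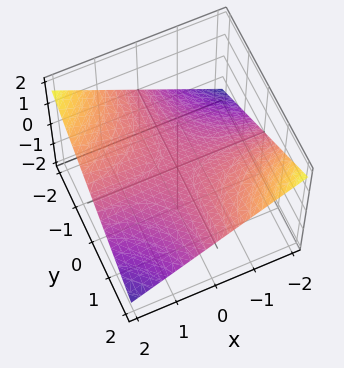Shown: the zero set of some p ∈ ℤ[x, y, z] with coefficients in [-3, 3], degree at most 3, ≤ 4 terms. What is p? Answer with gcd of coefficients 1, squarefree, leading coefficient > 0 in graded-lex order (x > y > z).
1. The degree is 2 — a hyperbolic paraboloid; a quadric.
2. Checking where it meets the axes: every point of the x-axis in the box is on the surface; the visible y-axis segment lies entirely on the surface; it meets the z-axis at z = 0 (among the integer gridlines).
3. Together with the visible shape, these determine p as stated.

x*y + 3*z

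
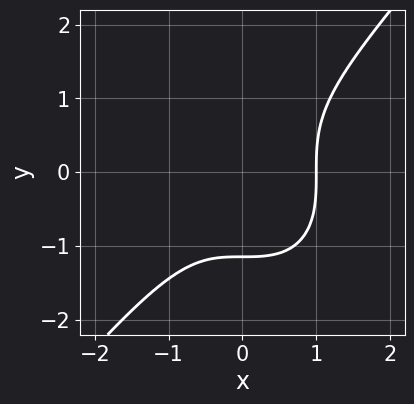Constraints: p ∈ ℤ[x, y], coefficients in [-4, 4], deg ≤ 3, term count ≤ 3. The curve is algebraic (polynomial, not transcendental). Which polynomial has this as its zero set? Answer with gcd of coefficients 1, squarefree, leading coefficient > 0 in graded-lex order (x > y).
3*x^3 - 2*y^3 - 3

The degree is 3 — a generic line meets the curve in up to 3 points.
From the axis intercepts and sections: it meets the x-axis at x = 1 (among the integer gridlines).
Fitting integer coefficients to these (and the overall shape) gives p.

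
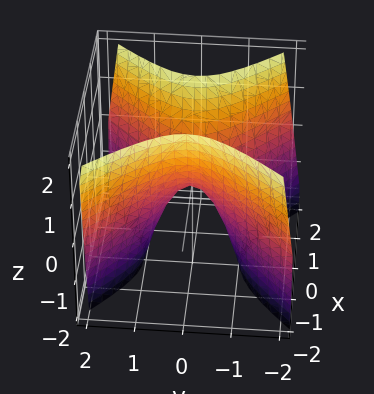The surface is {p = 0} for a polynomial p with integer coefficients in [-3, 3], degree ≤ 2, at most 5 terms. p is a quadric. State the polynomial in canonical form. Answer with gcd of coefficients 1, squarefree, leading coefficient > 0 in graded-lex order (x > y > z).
2*x^2 - 2*y^2 - z

1. The degree is 2 — a saddle surface; a quadric.
2. Symmetries: it's symmetric under x → −x, forcing even powers of x; the y ↦ −y reflection is a symmetry, so y appears only in even powers.
3. Observable constraints: it meets the x-axis at x = 0 (among the integer gridlines); one z-axis crossing is at z = 0.
4. Matching integer coefficients to the picture gives p.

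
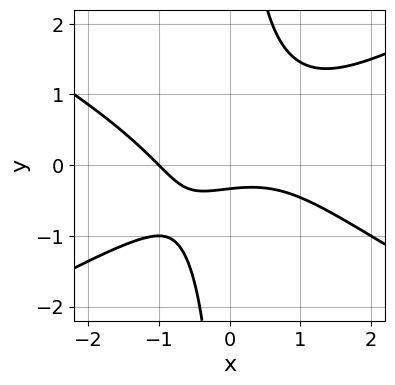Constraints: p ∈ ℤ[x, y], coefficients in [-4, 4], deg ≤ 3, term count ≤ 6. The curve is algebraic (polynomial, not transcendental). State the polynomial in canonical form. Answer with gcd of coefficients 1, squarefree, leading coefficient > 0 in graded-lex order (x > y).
x^3 - 3*x*y^2 + 3*y + 1

(a) deg p = 3.
(b) From the axis intercepts and sections: one x-axis crossing is at x = -1.
(c) Putting this together gives p.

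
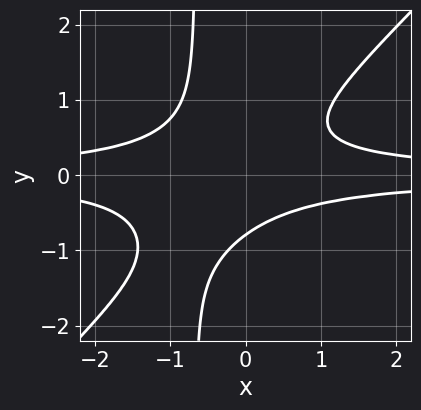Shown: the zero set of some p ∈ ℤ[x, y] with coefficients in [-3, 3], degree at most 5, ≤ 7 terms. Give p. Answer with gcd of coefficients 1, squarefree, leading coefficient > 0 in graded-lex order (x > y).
1. Degree: the shape is more complex than any degree-3 curve, so deg p = 4.
2. Against the integer gridlines: the curve avoids every integer x-axis point in the box.
3. Matching integer coefficients to the picture gives p.

3*x^2*y^2 - 3*x*y^3 + 2*x*y^2 - 2*y^3 - 1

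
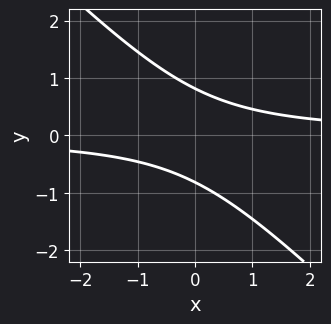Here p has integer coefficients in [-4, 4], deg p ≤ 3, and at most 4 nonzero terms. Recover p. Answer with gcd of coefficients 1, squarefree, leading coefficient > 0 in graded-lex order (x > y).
3*x*y + 3*y^2 - 2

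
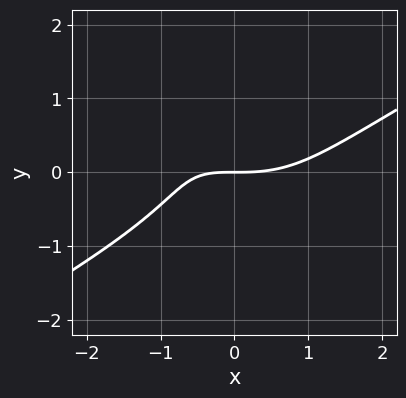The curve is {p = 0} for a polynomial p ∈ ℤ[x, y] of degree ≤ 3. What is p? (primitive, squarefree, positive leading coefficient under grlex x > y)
x^3 - 2*x*y^2 - 2*y^3 - 2*x*y - 3*y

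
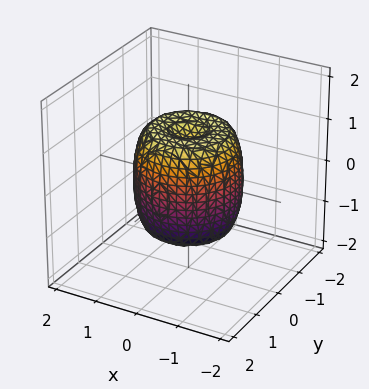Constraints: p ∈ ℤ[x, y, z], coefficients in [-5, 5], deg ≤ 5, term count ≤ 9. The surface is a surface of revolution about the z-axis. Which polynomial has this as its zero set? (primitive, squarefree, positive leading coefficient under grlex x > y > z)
2*x^4 + 4*x^2*y^2 + 2*y^4 - 2*x^2 - 2*y^2 + z^2 - 1

Degree: the shape is more complex than any degree-3 surface, so deg p = 4.
By symmetry, every cross-section ⟂ z is a circle, so x, y appear only via x² + y².
Checking where it meets the axes: the z-axis gridline crossings are at z ∈ {-1, 1}; a circular section at z = 0 has radius between 1 and 2.
Assembling these constraints gives the stated polynomial.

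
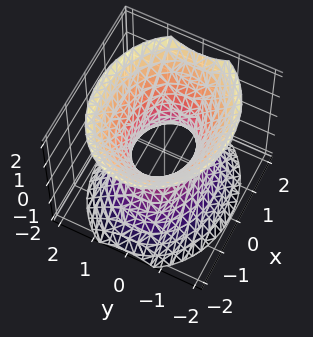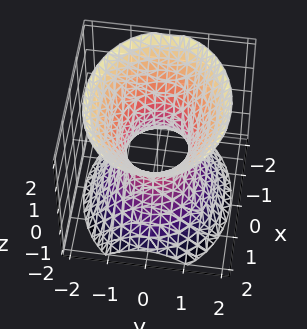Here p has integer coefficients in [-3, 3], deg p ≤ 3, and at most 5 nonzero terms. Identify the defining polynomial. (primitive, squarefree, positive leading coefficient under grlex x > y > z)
First, deg p = 2. An hourglass — one-sheet hyperboloid; a quadric.
Then, symmetries: mirror symmetry x ↦ −x ⇒ only even powers of x; mirror symmetry y ↦ −y ⇒ only even powers of y; mirror symmetry z ↦ −z ⇒ only even powers of z.
Then, reading off the gridlines: among the integer gridlines, it crosses the x-axis at x ∈ {-1, 1}; the surface avoids every integer z-axis point in the box.
Finally, fitting integer coefficients to these (and the overall shape) gives p.

2*x^2 + 3*y^2 - 2*z^2 - 2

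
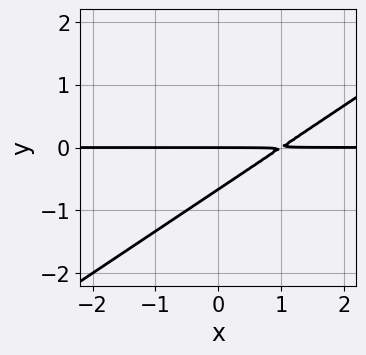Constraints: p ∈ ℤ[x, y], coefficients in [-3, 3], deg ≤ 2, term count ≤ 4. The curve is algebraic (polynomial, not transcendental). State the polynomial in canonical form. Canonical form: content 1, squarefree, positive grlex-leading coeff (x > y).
The degree is 2 — the shape is more complex than any degree-1 curve.
Reading off the gridlines: one y-axis crossing is at y = 0; the visible x-axis segment lies entirely on the curve.
These observations pin down the coefficients.

2*x*y - 3*y^2 - 2*y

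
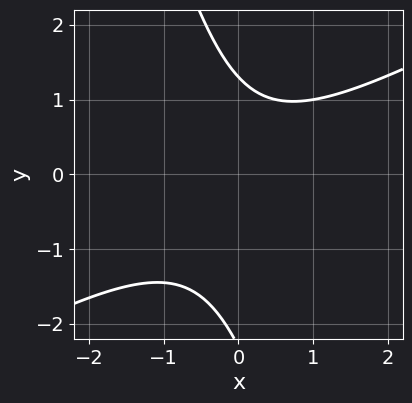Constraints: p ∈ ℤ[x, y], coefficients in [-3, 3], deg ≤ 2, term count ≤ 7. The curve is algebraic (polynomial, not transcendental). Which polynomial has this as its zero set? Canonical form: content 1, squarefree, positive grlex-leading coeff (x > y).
(a) deg p = 2. A generic line meets the curve in up to 2 points.
(b) Observable constraints: no x-intercept at any integer in the box.
(c) Solving for integer coefficients yields p as stated.

2*x^2 - 3*x*y - y^2 - y + 3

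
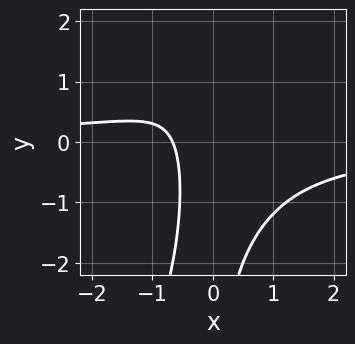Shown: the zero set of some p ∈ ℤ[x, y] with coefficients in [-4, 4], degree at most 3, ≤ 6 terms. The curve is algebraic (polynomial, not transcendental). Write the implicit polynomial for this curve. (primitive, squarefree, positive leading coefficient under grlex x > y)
3*x^2*y - x*y^2 + 3*x + 2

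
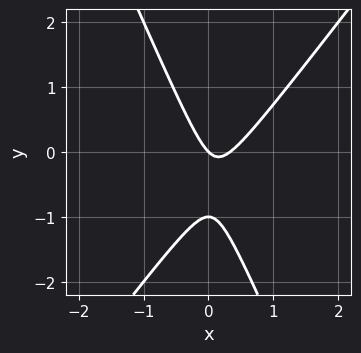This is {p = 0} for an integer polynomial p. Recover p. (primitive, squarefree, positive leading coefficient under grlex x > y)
3*x^2 - x*y - y^2 - x - y

1. The degree is 2 — no degree-1 curve has this shape.
2. Reading off the gridlines: it crosses the x-axis at the gridline x = 0; among the integer gridlines, it crosses the y-axis at y ∈ {-1, 0}.
3. Solving for integer coefficients yields p as stated.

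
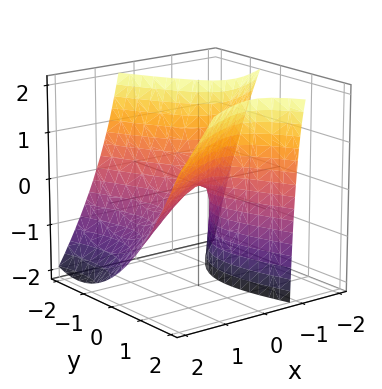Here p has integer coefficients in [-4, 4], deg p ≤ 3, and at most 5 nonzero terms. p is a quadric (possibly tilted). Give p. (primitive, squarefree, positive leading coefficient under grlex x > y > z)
3*x^2 - 3*x*y + 3*x*z - 2*y^2 + 2*z

deg p = 2. The shape is more complex than any degree-1 surface.
Checking where it meets the axes: it meets the z-axis at z = 0 (among the integer gridlines); it crosses the x-axis at the gridline x = 0.
Fitting integer coefficients to these (and the overall shape) gives p.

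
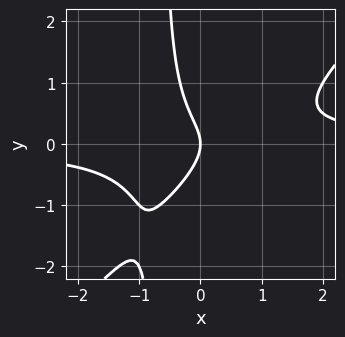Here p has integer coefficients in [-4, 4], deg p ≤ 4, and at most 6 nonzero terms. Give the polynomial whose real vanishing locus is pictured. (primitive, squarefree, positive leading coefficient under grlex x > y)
3*x^2*y - 3*x*y^2 - 2*y^2 - 2*x

(a) deg p = 3. No degree-2 curve has this shape.
(b) From the visible intercepts: it meets the y-axis at y = 0 (among the integer gridlines); one x-axis crossing is at x = 0.
(c) The integer polynomial consistent with all of this is the stated p.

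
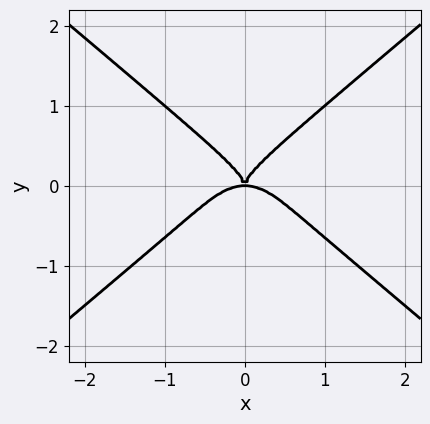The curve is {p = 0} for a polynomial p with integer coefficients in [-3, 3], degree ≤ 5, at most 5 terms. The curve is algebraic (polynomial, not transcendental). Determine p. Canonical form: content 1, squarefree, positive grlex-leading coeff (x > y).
x^4 - 2*y^4 + x^2*y

deg p = 4. No degree-3 curve has this shape.
Symmetries: mirror symmetry x ↦ −x ⇒ only even powers of x.
Observable constraints: it crosses the x-axis at the gridline x = 0; it meets the y-axis at y = 0 (among the integer gridlines).
The integer polynomial consistent with all of this is the stated p.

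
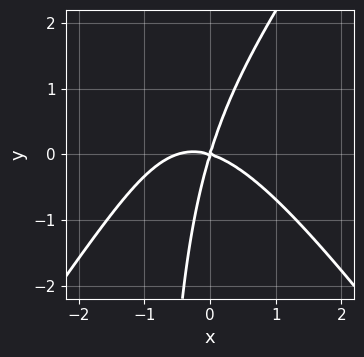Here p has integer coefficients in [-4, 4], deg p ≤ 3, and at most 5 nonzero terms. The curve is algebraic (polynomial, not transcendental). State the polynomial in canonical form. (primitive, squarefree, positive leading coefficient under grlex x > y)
2*x^3 - x*y^2 + x^2 + 3*x*y - y^2

deg p = 3. No degree-2 curve has this shape.
From the visible intercepts: it crosses the y-axis at the gridline y = 0; it meets the x-axis at x = 0 (among the integer gridlines).
Matching integer coefficients to the picture gives p.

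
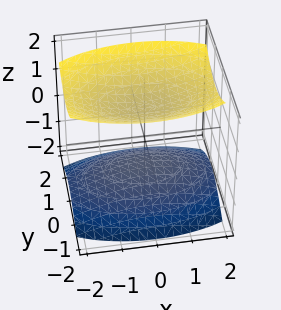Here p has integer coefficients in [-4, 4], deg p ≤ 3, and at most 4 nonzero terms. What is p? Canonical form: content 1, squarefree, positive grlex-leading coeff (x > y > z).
x^2 + 3*y^2 - 3*z^2 + 3

(a) I count 2 distinct pieces. Treating them together as one polynomial.
(b) Degree: two sheets facing apart; a quadric, so deg p = 2.
(c) Symmetries: it's symmetric under z → −z, forcing even powers of z; it's symmetric under x → −x, forcing even powers of x; the y ↦ −y reflection is a symmetry, so y appears only in even powers.
(d) Checking where it meets the axes: among the integer gridlines, it crosses the z-axis at z ∈ {-1, 1}; it misses every integer gridline on the y-axis.
(e) These observations pin down the coefficients.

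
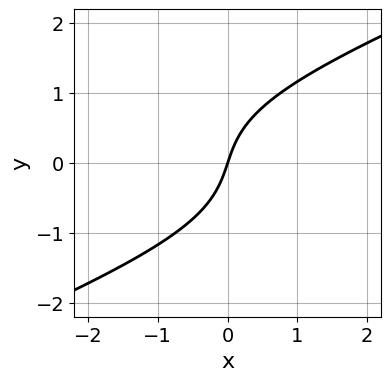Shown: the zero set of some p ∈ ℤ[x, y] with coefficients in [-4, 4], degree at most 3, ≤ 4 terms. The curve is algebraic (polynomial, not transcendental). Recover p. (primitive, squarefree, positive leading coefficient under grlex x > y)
First, degree: the shape is more complex than any degree-2 curve, so deg p = 3.
Next, reading off the gridlines: one x-axis crossing is at x = 0; it crosses the y-axis at the gridline y = 0.
Finally, these observations pin down the coefficients.

x*y^2 - 2*y^3 + 3*x - y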